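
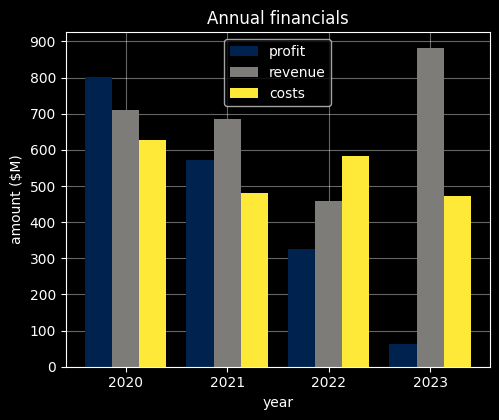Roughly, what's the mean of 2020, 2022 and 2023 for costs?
≈ 567

(600 + 600 + 500) / 3 ≈ 567.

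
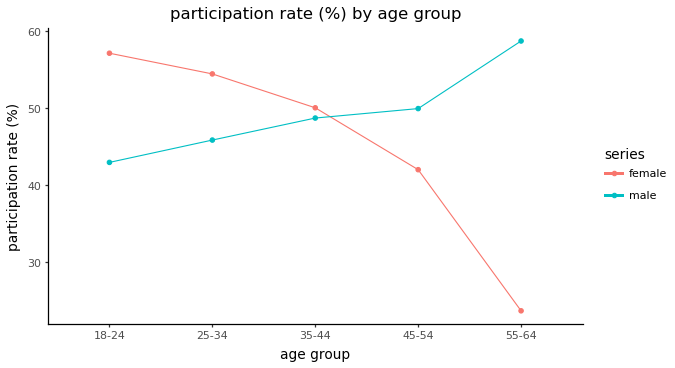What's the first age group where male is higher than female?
45-54

35-44: male ≈ 50 vs female ≈ 50 (not yet); 45-54: male ≈ 50 vs female ≈ 40 (first crossover).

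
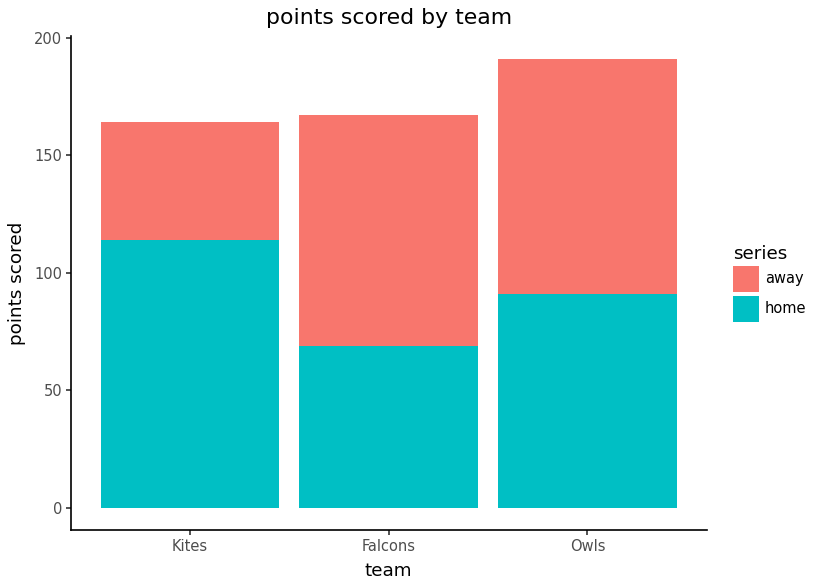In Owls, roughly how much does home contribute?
home top ≈ 100, bottom ≈ 0; segment ≈ 100.

≈ 100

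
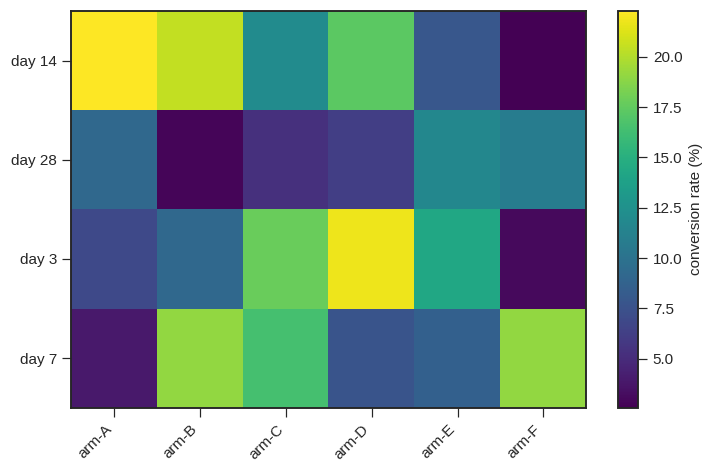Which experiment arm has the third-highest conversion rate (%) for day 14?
arm-D

Top 4 for day 14: arm-A ≈ 22, arm-B ≈ 20, arm-D ≈ 18, arm-C ≈ 12.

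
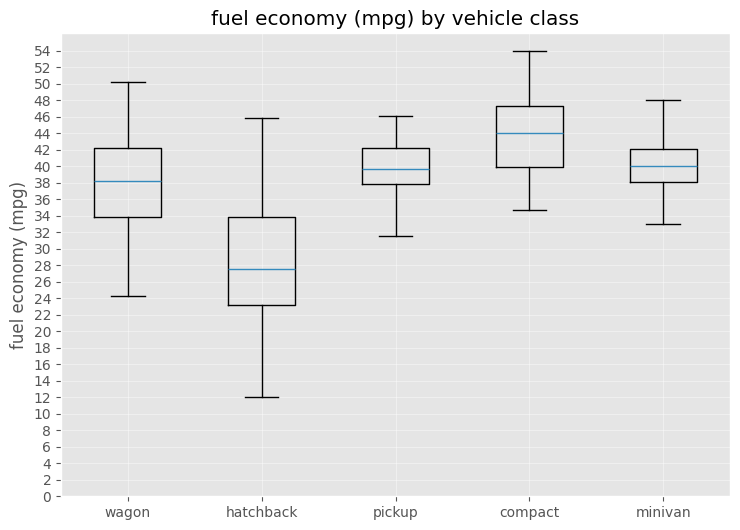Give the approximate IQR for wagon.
≈ 8

Q3 ≈ 42, Q1 ≈ 34; IQR ≈ 8.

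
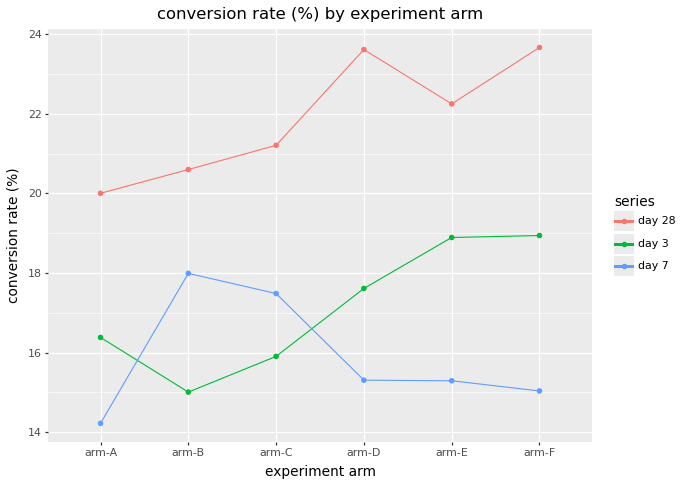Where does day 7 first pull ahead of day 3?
arm-B

arm-A: day 7 ≈ 14 vs day 3 ≈ 16 (not yet); arm-B: day 7 ≈ 18 vs day 3 ≈ 15 (first crossover).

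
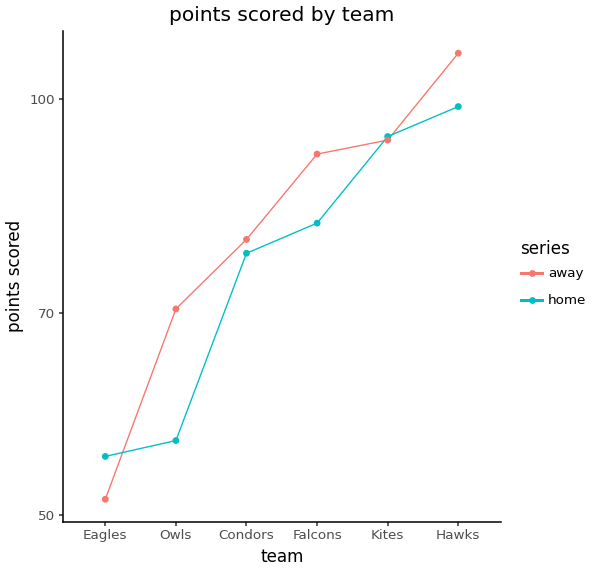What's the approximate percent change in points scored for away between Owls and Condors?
≈ +14.3%

Owls ≈ 70, Condors ≈ 80; (80 − 70) / 70 ≈ +14.3%.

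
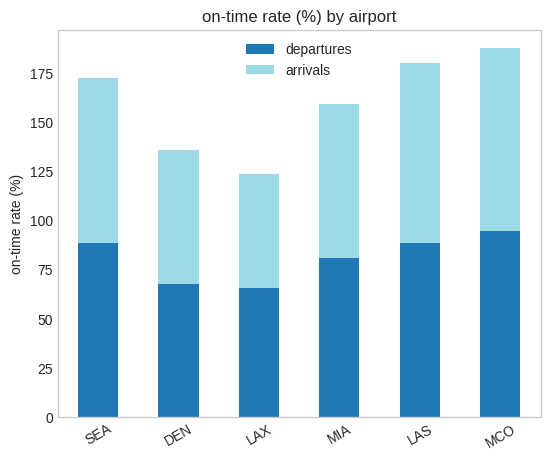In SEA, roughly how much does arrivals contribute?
≈ 100

arrivals top ≈ 180, bottom ≈ 80; segment ≈ 100.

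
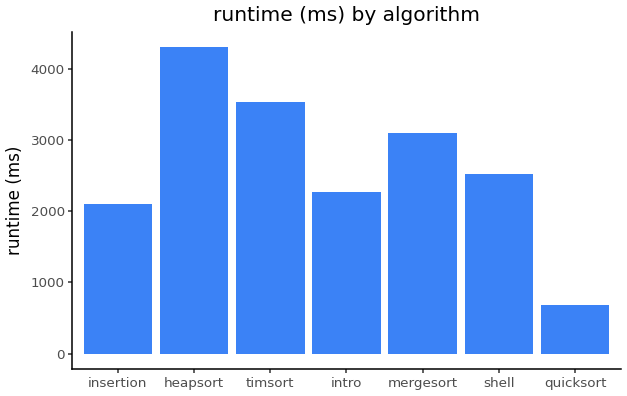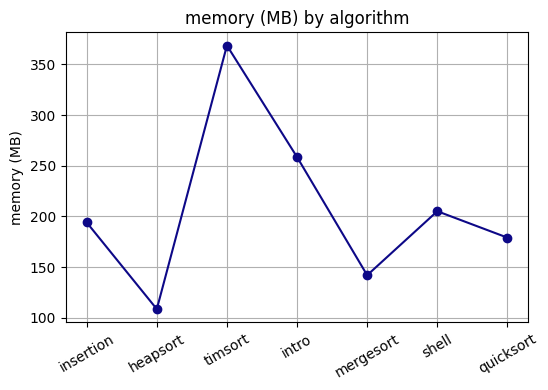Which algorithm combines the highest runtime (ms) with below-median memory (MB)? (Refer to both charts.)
heapsort

Chart 2 median memory (MB) ≈ 200; below-median algorithms: heapsort, mergesort, quicksort. Among those, heapsort has the highest runtime (ms) (≈ 4500).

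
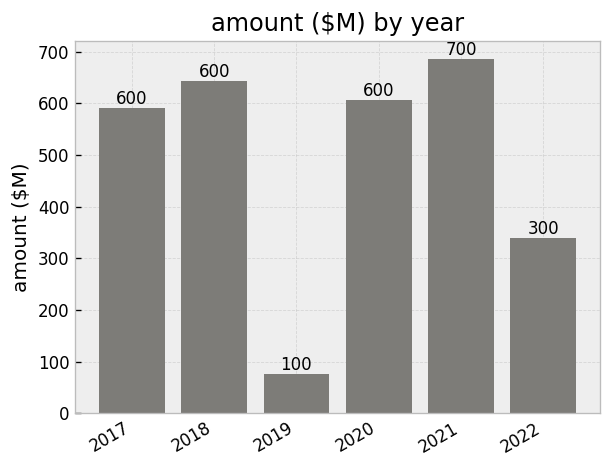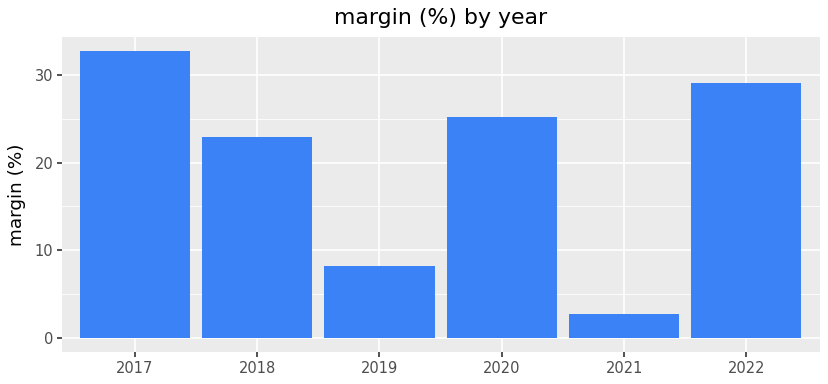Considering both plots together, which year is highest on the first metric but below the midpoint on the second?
Chart 2 median margin (%) ≈ 25; below-median years: 2018, 2019, 2021. Among those, 2021 has the highest amount ($M) (≈ 700).

2021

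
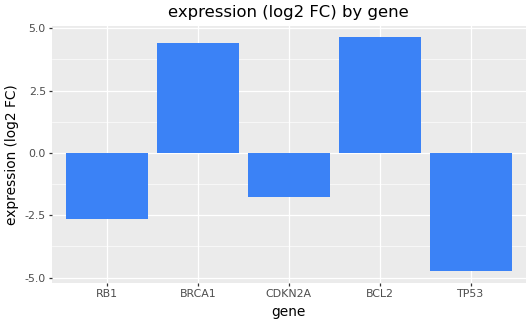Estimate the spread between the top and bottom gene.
≈ 10

Max BCL2 ≈ 5, min TP53 ≈ -5; range ≈ 10.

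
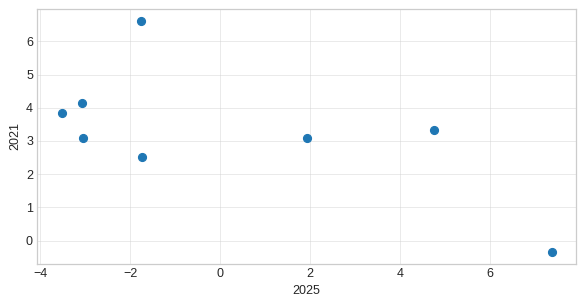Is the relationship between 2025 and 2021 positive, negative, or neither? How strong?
negative, moderate

Points are negatively correlated; moderate (|r| ≈ 0.6).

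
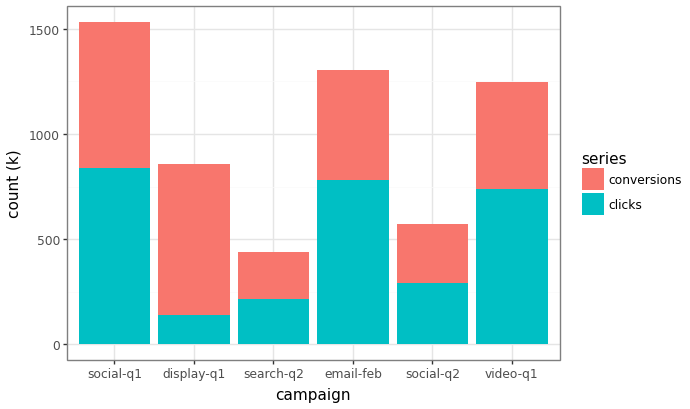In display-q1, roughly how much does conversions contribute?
conversions top ≈ 800, bottom ≈ 200; segment ≈ 600.

≈ 600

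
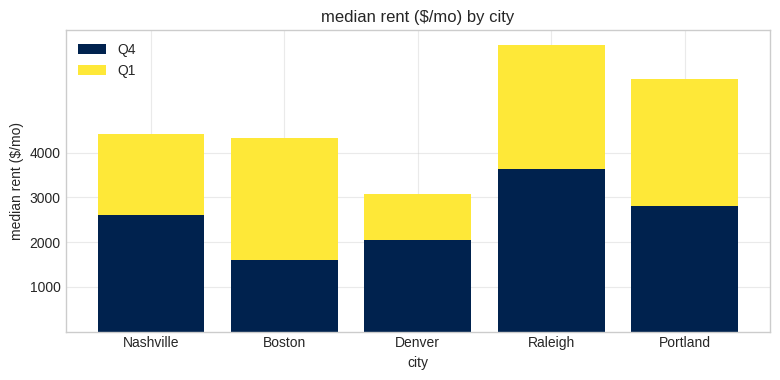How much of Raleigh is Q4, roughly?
≈ 4000

Q4 top ≈ 4000, bottom ≈ 0; segment ≈ 4000.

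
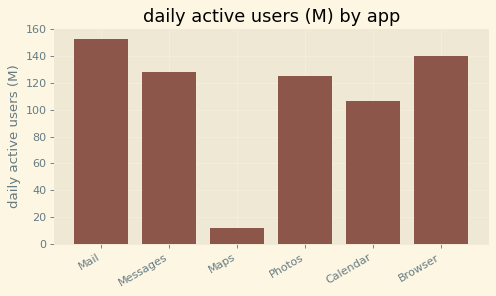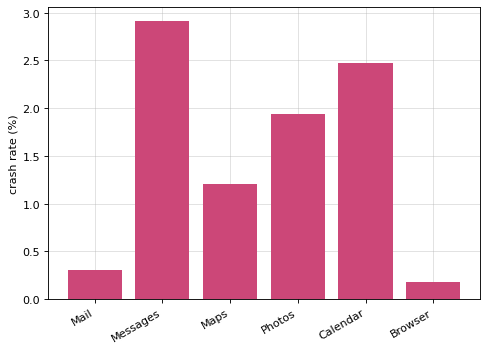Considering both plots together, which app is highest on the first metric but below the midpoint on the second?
Chart 2 median crash rate (%) ≈ 1.5; below-median apps: Mail, Maps, Browser. Among those, Mail has the highest daily active users (M) (≈ 160).

Mail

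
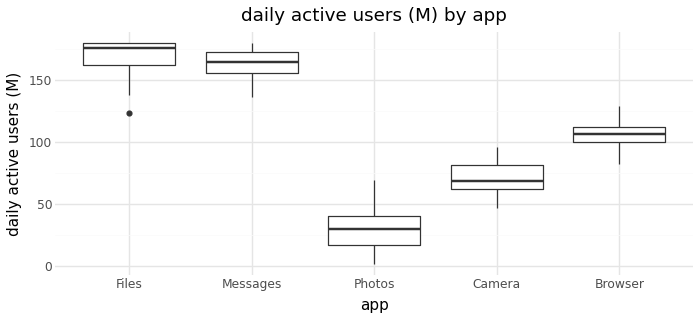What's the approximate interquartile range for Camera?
≈ 20

Q3 ≈ 80, Q1 ≈ 60; IQR ≈ 20.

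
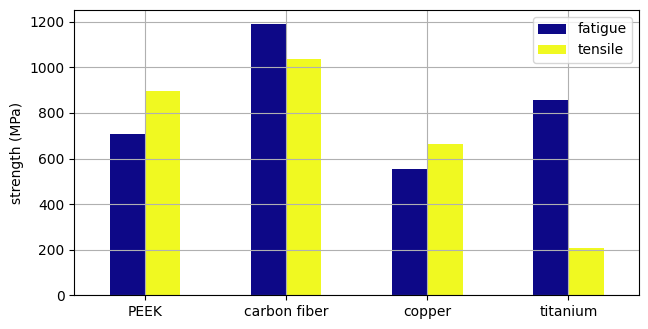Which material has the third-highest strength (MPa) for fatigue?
PEEK

Top 4 for fatigue: carbon fiber ≈ 1200, titanium ≈ 900, PEEK ≈ 700, copper ≈ 600.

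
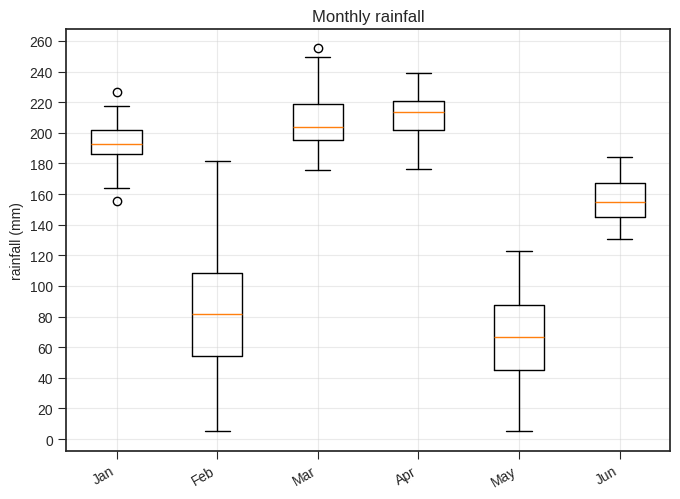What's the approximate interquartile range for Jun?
Q3 ≈ 160, Q1 ≈ 140; IQR ≈ 20.

≈ 20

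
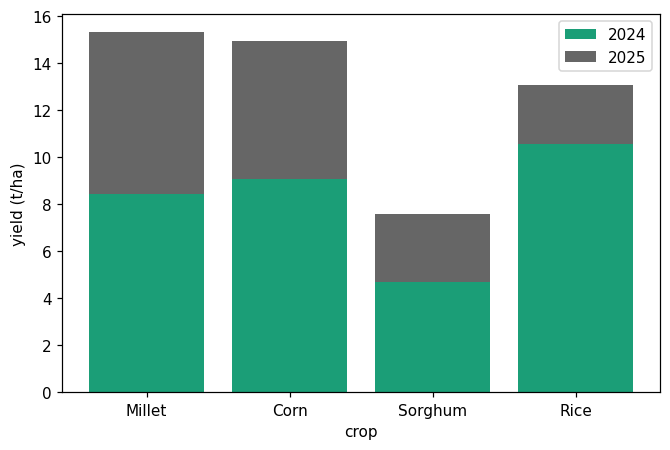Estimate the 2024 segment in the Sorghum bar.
2024 top ≈ 4, bottom ≈ 0; segment ≈ 4.

≈ 4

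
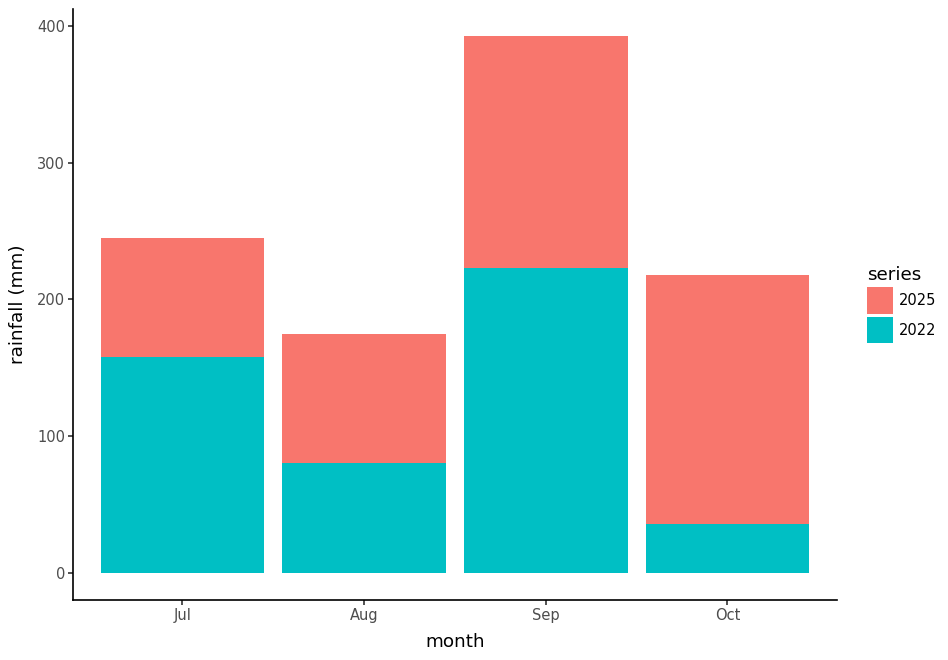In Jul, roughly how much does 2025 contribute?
≈ 100

2025 top ≈ 250, bottom ≈ 150; segment ≈ 100.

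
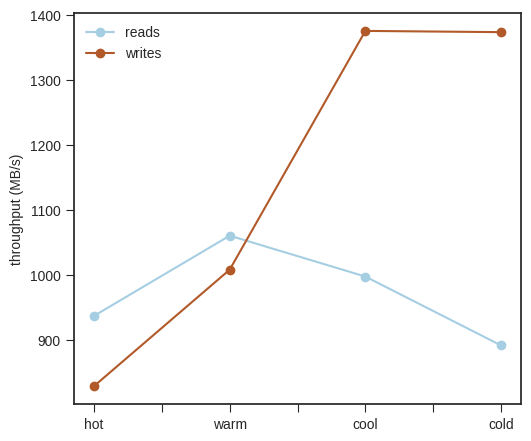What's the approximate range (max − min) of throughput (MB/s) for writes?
≈ 550

Max cool ≈ 1400, min hot ≈ 850; range ≈ 550.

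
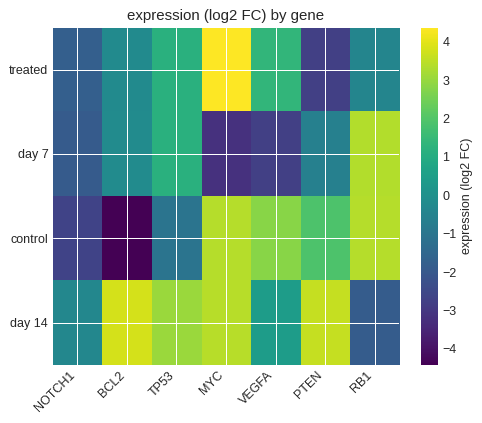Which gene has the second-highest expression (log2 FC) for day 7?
Top 3 for day 7: RB1 ≈ 3, TP53 ≈ 1, BCL2 ≈ 0.

TP53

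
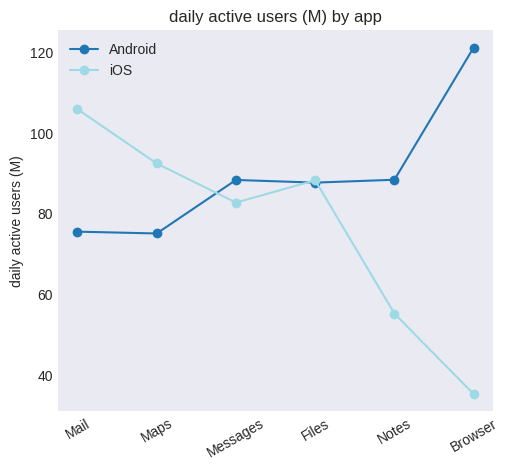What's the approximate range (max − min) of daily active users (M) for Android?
≈ 40

Max Browser ≈ 120, min Maps ≈ 80; range ≈ 40.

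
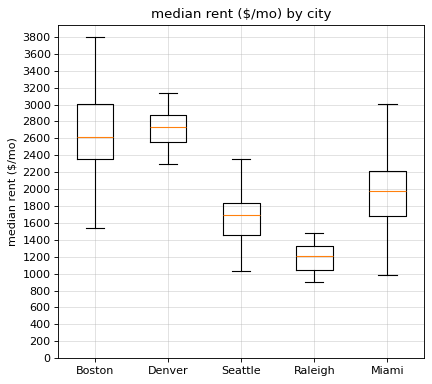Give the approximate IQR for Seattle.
Q3 ≈ 1800, Q1 ≈ 1400; IQR ≈ 400.

≈ 400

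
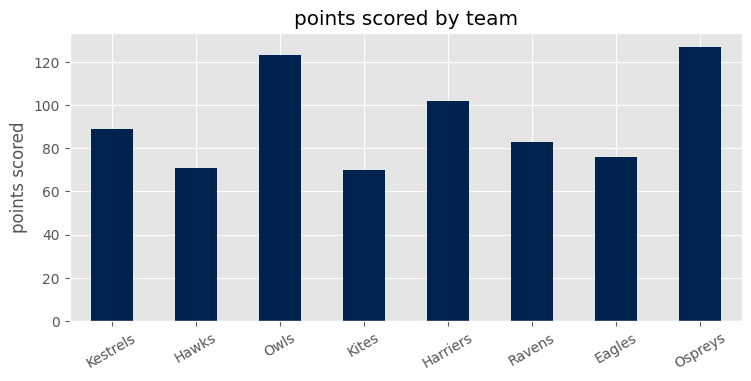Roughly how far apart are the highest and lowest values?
≈ 40

Max Ospreys ≈ 120, min Kites ≈ 80; range ≈ 40.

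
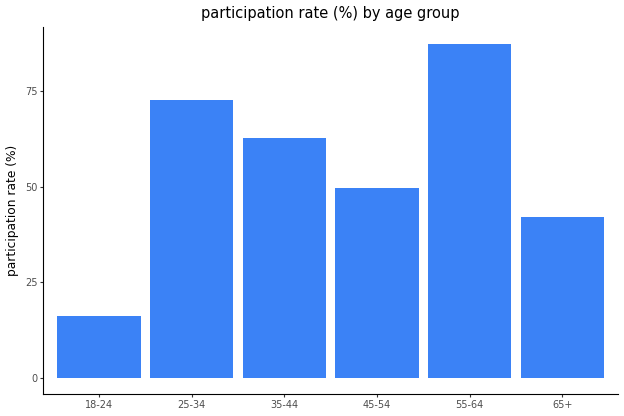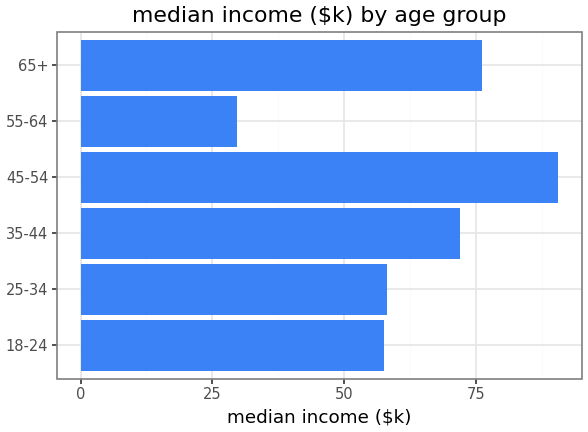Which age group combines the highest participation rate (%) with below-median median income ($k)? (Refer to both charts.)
Chart 2 median median income ($k) ≈ 70; below-median age groups: 18-24, 25-34, 55-64. Among those, 55-64 has the highest participation rate (%) (≈ 90).

55-64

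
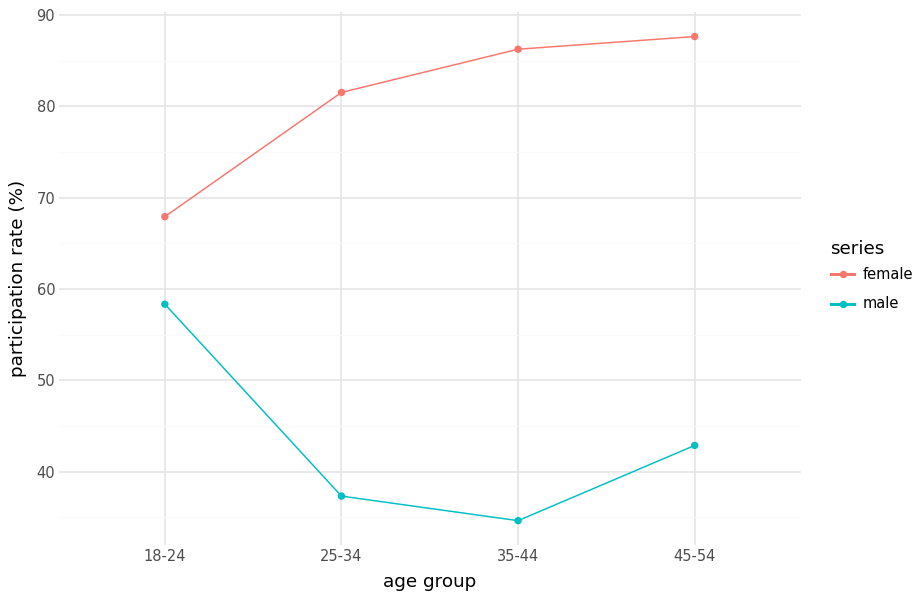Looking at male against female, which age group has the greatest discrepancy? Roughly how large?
35-44, ≈ 50 %

35-44: male ≈ 35, female ≈ 85 → gap ≈ 50. Next-largest (45-54) is only ≈ 45.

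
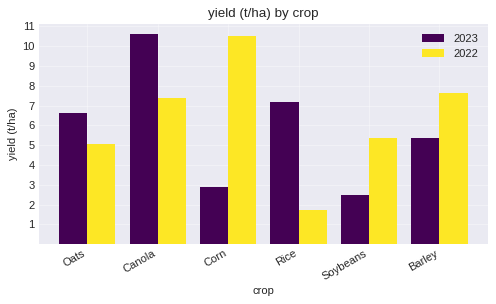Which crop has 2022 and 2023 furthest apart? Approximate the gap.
Corn, ≈ 7 t/ha

Corn: 2022 ≈ 10, 2023 ≈ 3 → gap ≈ 7. Next-largest (Rice) is only ≈ 5.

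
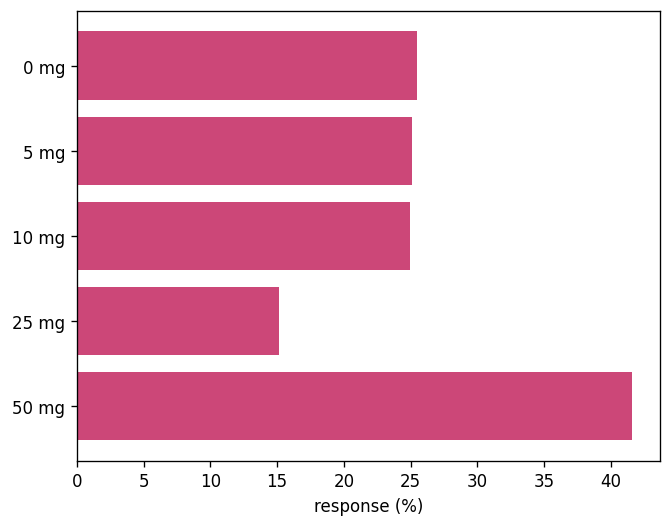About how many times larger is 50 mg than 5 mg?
≈ 1.6×

50 mg ≈ 40, 5 mg ≈ 25; 40/25 ≈ 1.6.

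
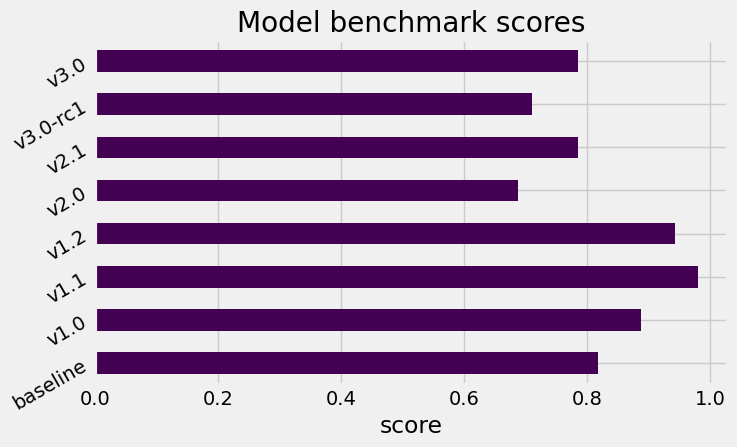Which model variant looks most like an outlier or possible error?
v1.1 ≈ 1.0; the rest sit between ≈ 0.7 and ≈ 0.9.

v1.1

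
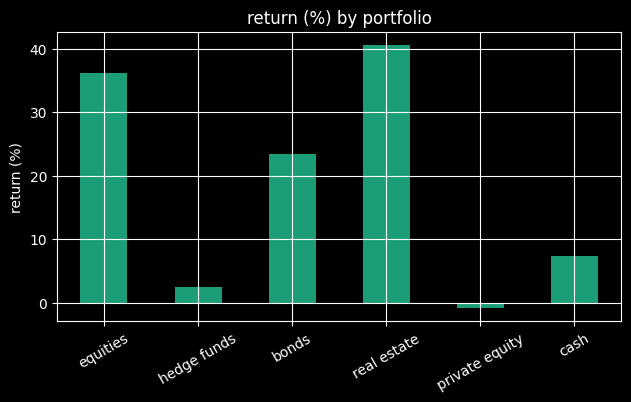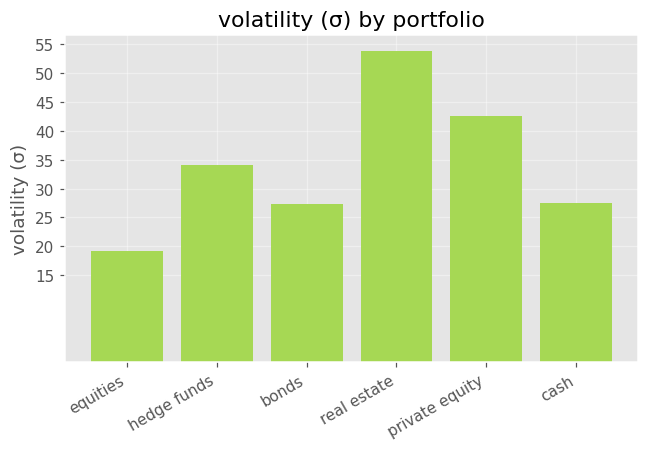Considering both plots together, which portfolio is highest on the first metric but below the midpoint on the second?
equities

Chart 2 median volatility (σ) ≈ 30; below-median portfolios: equities, bonds, cash. Among those, equities has the highest return (%) (≈ 35).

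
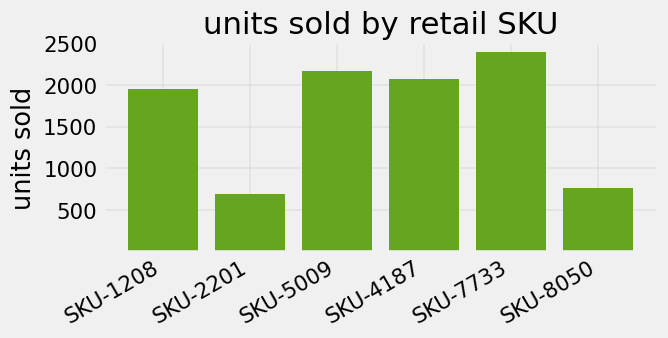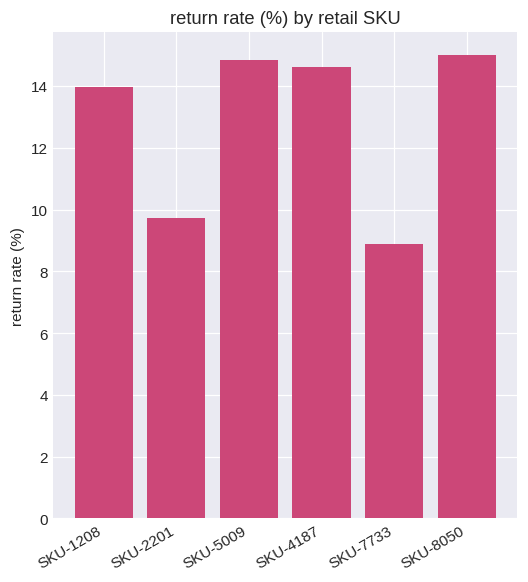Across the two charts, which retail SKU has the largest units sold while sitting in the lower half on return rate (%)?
Chart 2 median return rate (%) ≈ 14; below-median retail SKUs: SKU-1208, SKU-2201, SKU-7733. Among those, SKU-7733 has the highest units sold (≈ 2500).

SKU-7733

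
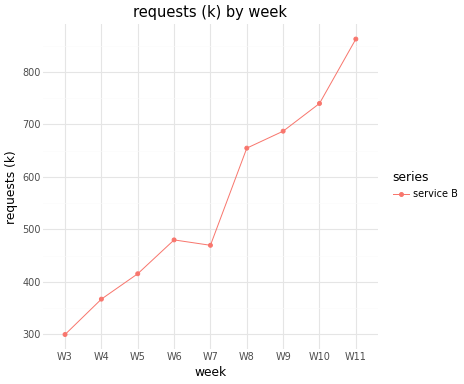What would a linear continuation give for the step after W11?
Last three: 700, 750, 850 → slope ≈ 75/step → next ≈ 925.

≈ 925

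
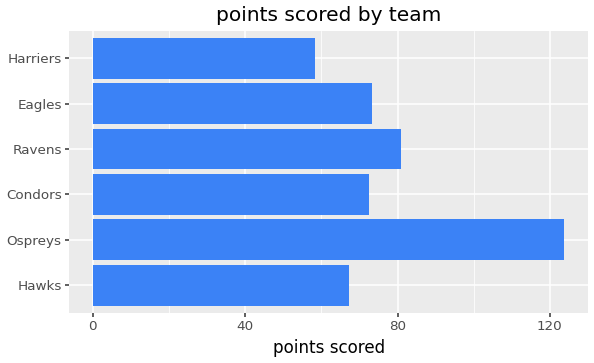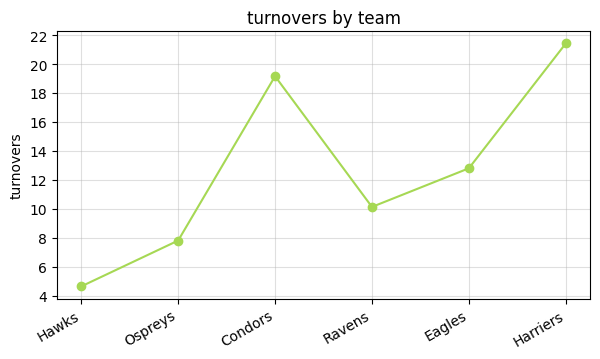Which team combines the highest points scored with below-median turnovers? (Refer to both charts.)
Chart 2 median turnovers ≈ 12; below-median teams: Hawks, Ospreys, Ravens. Among those, Ospreys has the highest points scored (≈ 120).

Ospreys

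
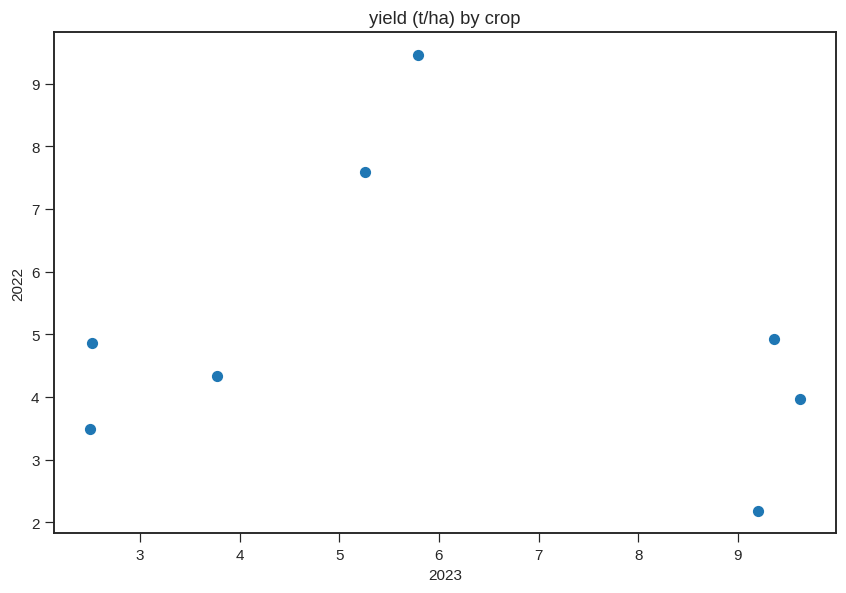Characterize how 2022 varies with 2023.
no clear correlation

Points are roughly uncorrelated; weak (|r| ≈ 0.2).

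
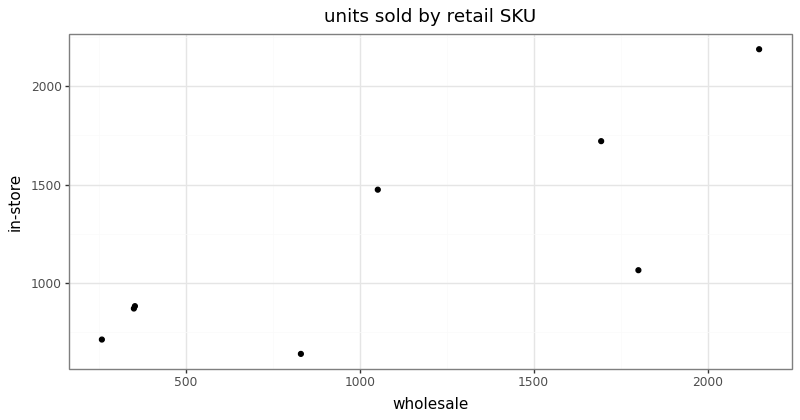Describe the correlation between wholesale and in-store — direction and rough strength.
positive, strong

Points are positively correlated; strong (|r| ≈ 0.8).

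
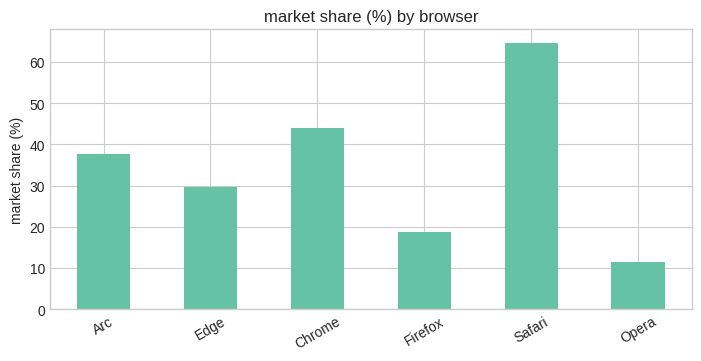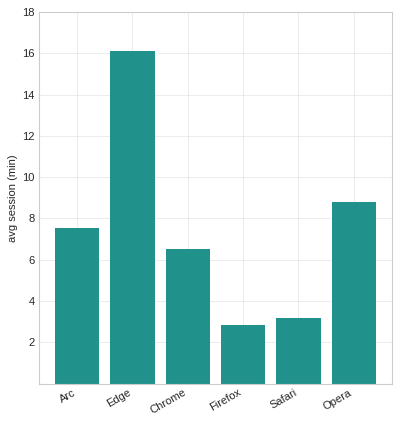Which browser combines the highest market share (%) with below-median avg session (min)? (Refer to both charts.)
Safari

Chart 2 median avg session (min) ≈ 8; below-median browsers: Chrome, Firefox, Safari. Among those, Safari has the highest market share (%) (≈ 60).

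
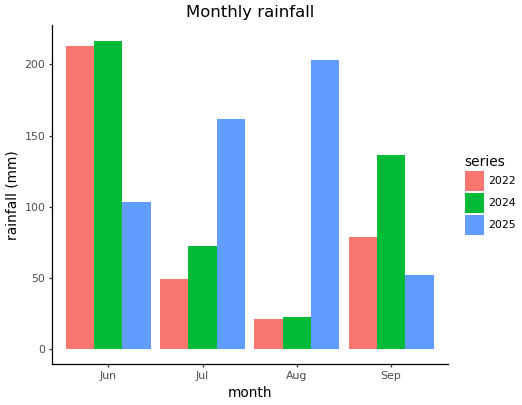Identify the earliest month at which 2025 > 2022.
Jun: 2025 ≈ 100 vs 2022 ≈ 220 (not yet); Jul: 2025 ≈ 160 vs 2022 ≈ 40 (first crossover).

Jul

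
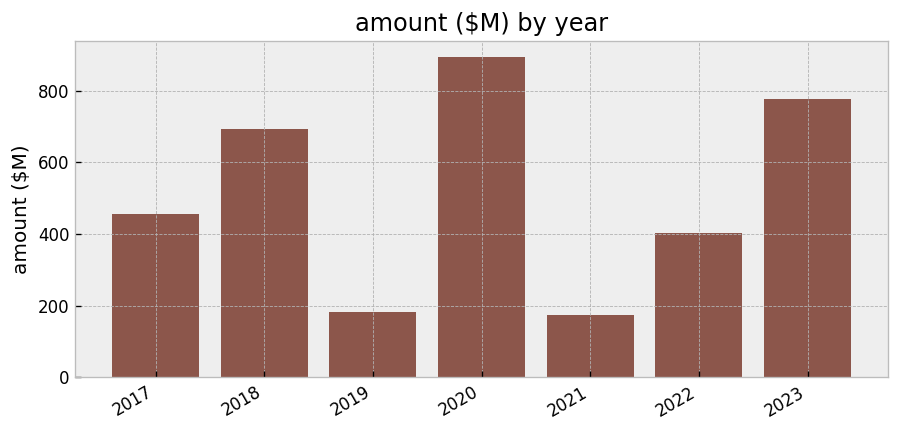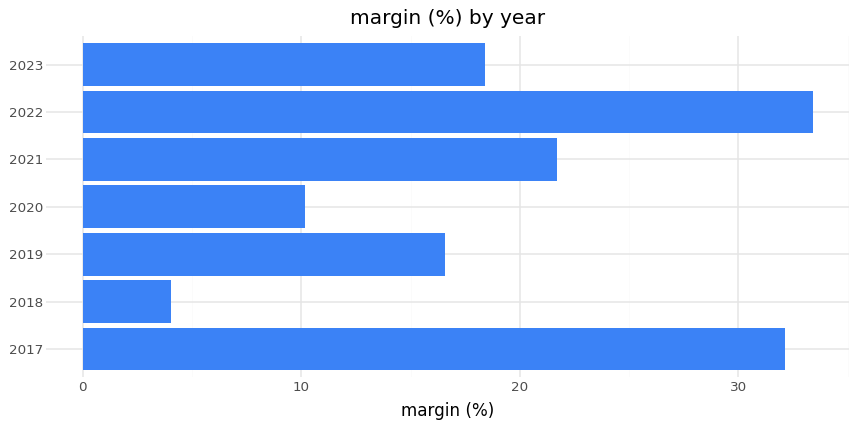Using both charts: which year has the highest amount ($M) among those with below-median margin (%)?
Chart 2 median margin (%) ≈ 20; below-median years: 2018, 2019, 2020. Among those, 2020 has the highest amount ($M) (≈ 900).

2020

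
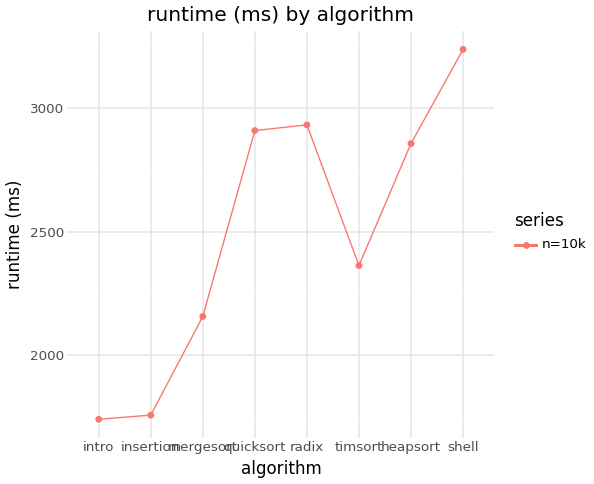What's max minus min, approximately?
Max shell ≈ 3200, min intro ≈ 1800; range ≈ 1400.

≈ 1400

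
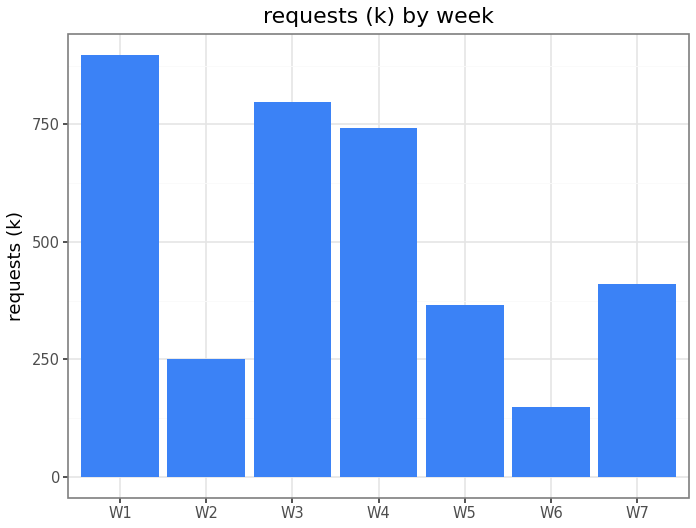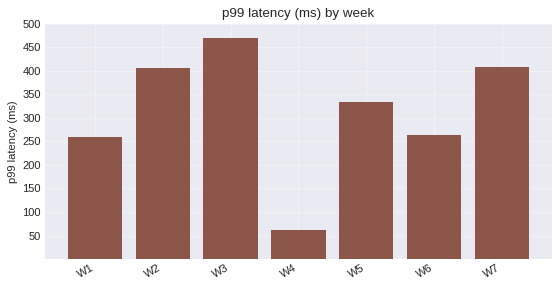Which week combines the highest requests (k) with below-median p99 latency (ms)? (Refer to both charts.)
W1

Chart 2 median p99 latency (ms) ≈ 350; below-median weeks: W1, W4, W6. Among those, W1 has the highest requests (k) (≈ 900).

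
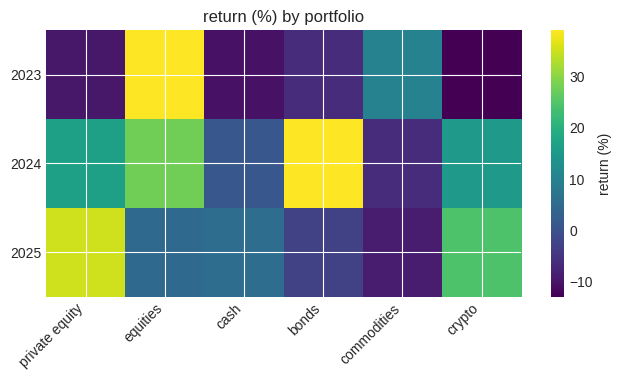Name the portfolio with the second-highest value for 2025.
crypto

Top 3 for 2025: private equity ≈ 35, crypto ≈ 25, cash ≈ 5.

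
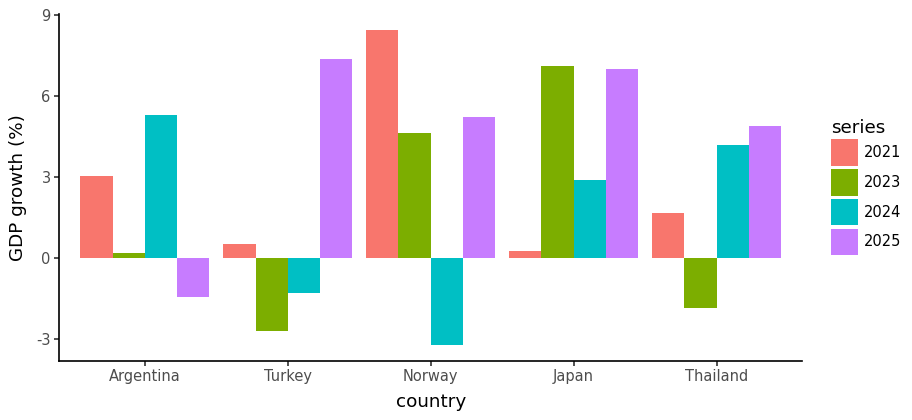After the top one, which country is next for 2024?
Thailand

Top 3 for 2024: Argentina ≈ 5, Thailand ≈ 4, Japan ≈ 3.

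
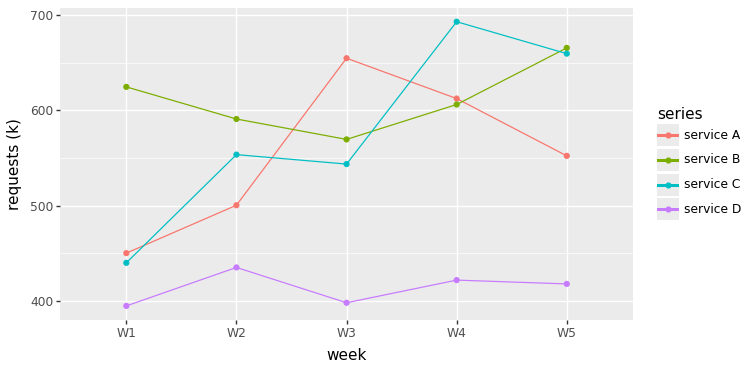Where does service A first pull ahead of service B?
W3

W2: service A ≈ 500 vs service B ≈ 600 (not yet); W3: service A ≈ 650 vs service B ≈ 575 (first crossover).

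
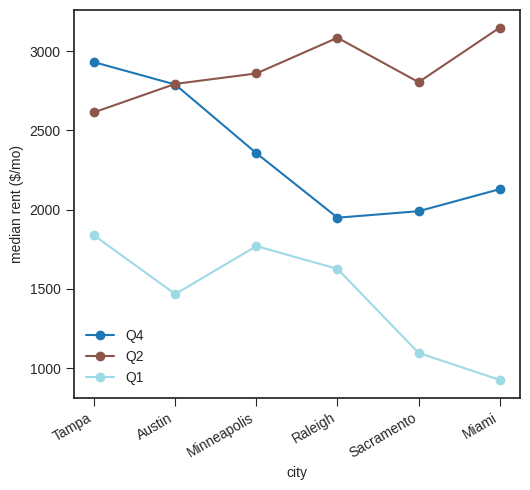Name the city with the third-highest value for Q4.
Top 4 for Q4: Tampa ≈ 3000, Austin ≈ 2800, Minneapolis ≈ 2400, Miami ≈ 2200.

Minneapolis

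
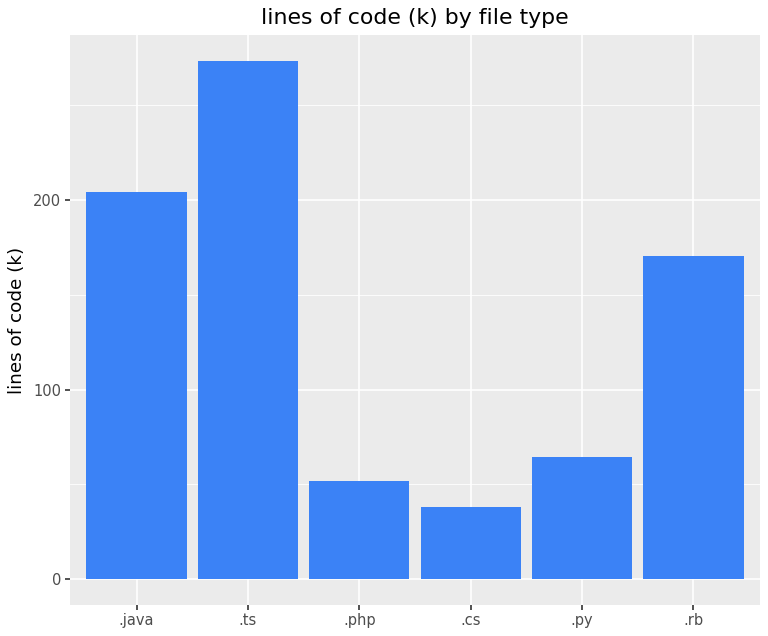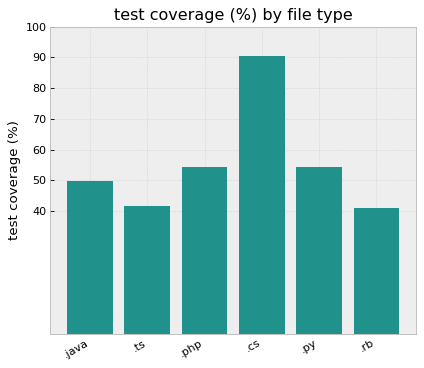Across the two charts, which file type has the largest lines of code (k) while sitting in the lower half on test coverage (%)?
Chart 2 median test coverage (%) ≈ 50; below-median file types: .java, .ts, .rb. Among those, .ts has the highest lines of code (k) (≈ 250).

.ts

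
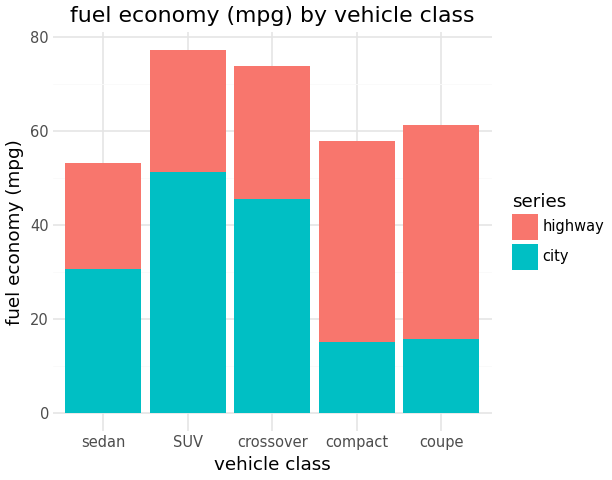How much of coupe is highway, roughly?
≈ 40

highway top ≈ 60, bottom ≈ 20; segment ≈ 40.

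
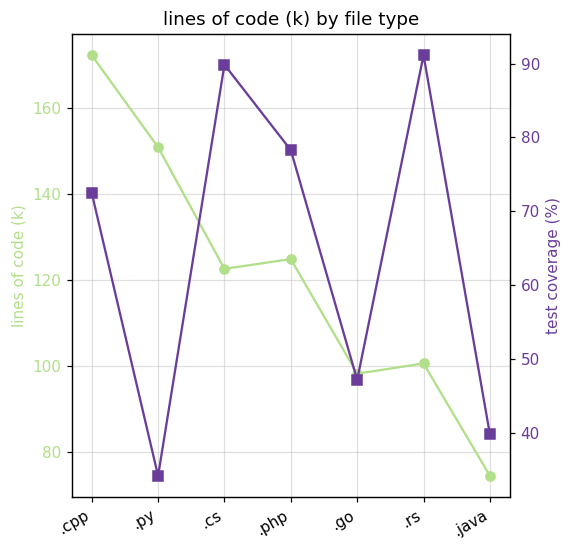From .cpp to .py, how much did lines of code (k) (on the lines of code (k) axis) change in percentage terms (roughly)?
≈ -11.8%

.cpp ≈ 170, .py ≈ 150; (150 − 170) / 170 ≈ -11.8%.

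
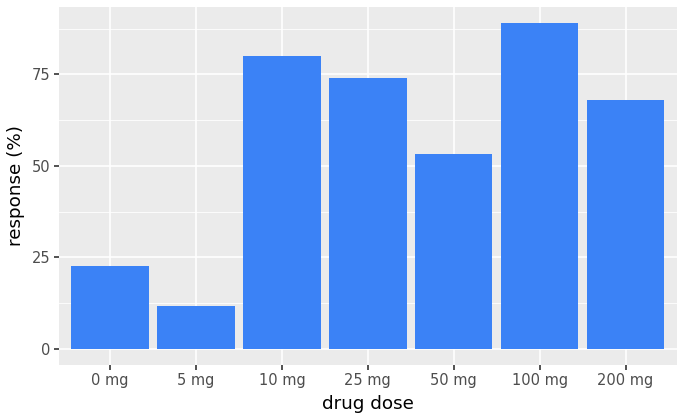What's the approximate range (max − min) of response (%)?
Max 100 mg ≈ 90, min 5 mg ≈ 10; range ≈ 80.

≈ 80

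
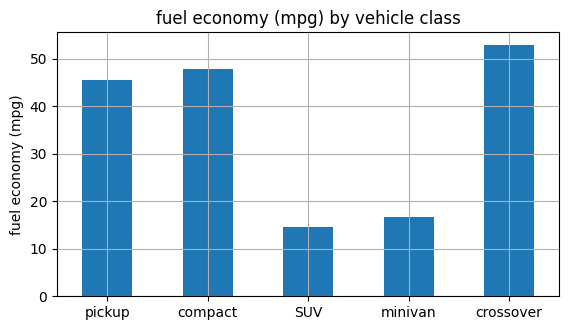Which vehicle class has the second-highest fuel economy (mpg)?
Top 3: crossover ≈ 55, compact ≈ 50, pickup ≈ 45.

compact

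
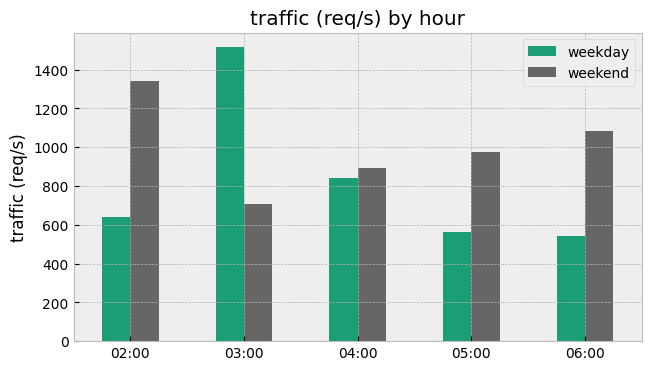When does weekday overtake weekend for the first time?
02:00: weekday ≈ 600 vs weekend ≈ 1400 (not yet); 03:00: weekday ≈ 1600 vs weekend ≈ 800 (first crossover).

03:00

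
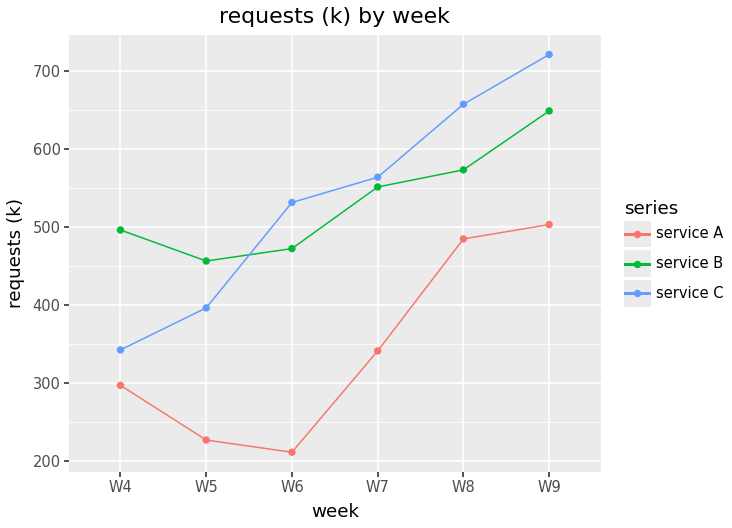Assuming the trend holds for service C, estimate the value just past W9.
Last three: 550, 650, 700 → slope ≈ 75/step → next ≈ 775.

≈ 775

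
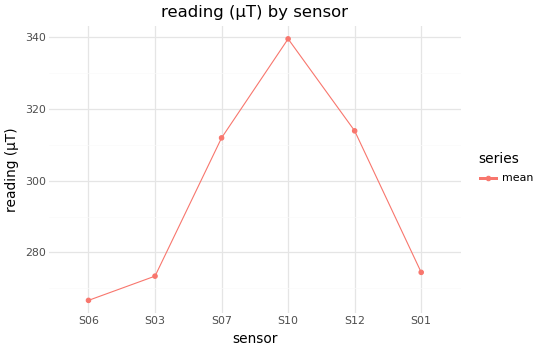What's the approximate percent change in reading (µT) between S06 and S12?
≈ +14.8%

S06 ≈ 270, S12 ≈ 310; (310 − 270) / 270 ≈ +14.8%.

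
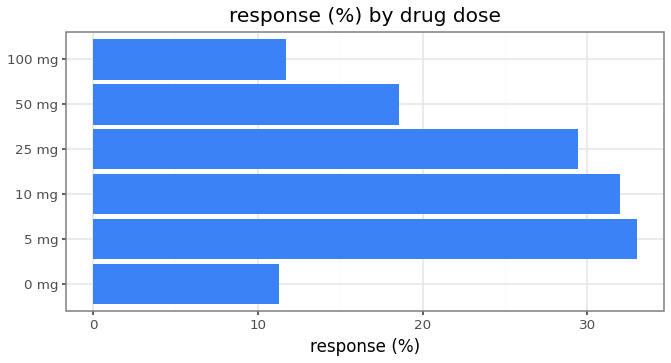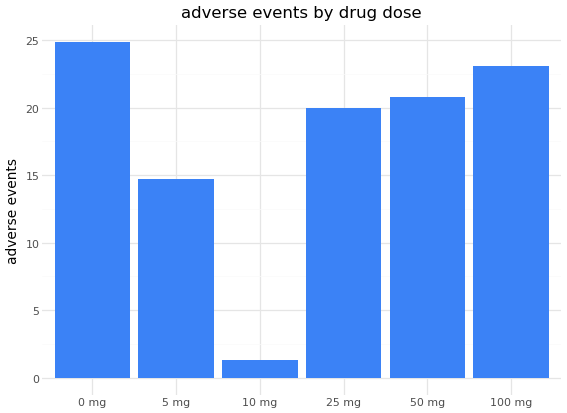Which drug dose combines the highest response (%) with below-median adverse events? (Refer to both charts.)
5 mg

Chart 2 median adverse events ≈ 20; below-median drug doses: 5 mg, 10 mg, 25 mg. Among those, 5 mg has the highest response (%) (≈ 35).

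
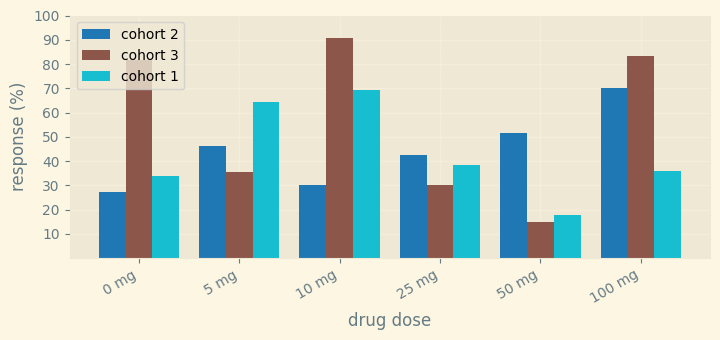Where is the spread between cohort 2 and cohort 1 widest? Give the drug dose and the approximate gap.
10 mg: cohort 2 ≈ 30, cohort 1 ≈ 70 → gap ≈ 40. Next-largest (100 mg) is only ≈ 30.

10 mg, ≈ 40 %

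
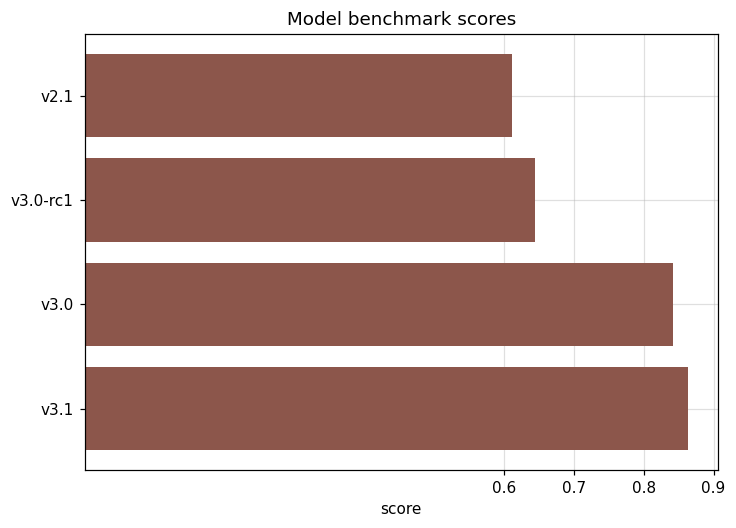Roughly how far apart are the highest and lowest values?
≈ 0.3

Max v3.1 ≈ 0.9, min v2.1 ≈ 0.6; range ≈ 0.3.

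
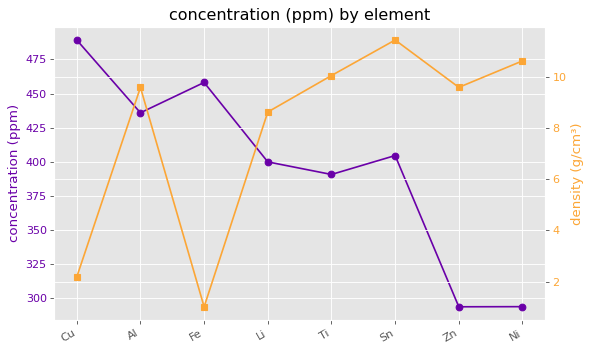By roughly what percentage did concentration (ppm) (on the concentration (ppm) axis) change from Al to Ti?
Al ≈ 440, Ti ≈ 400; (400 − 440) / 440 ≈ -9.1%.

≈ -9.1%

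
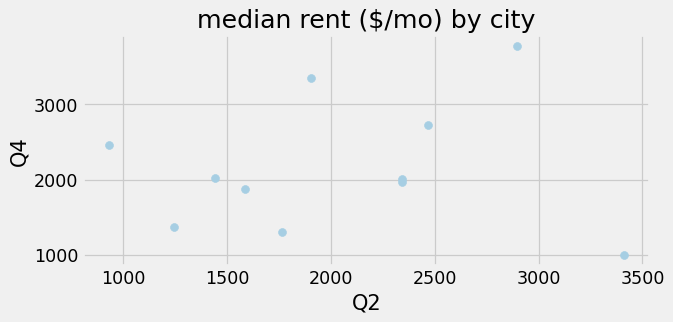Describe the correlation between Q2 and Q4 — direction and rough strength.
Points are roughly uncorrelated; weak (|r| ≈ 0.1).

no clear correlation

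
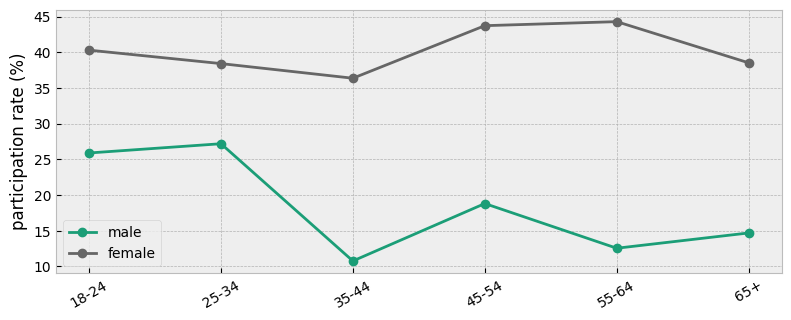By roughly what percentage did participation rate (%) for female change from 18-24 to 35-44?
18-24 ≈ 40, 35-44 ≈ 35; (35 − 40) / 40 ≈ -12.5%.

≈ -12.5%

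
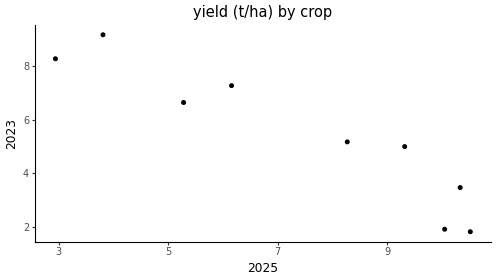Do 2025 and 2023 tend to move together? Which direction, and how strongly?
Points are negatively correlated; strong (|r| ≈ 0.9).

negative, strong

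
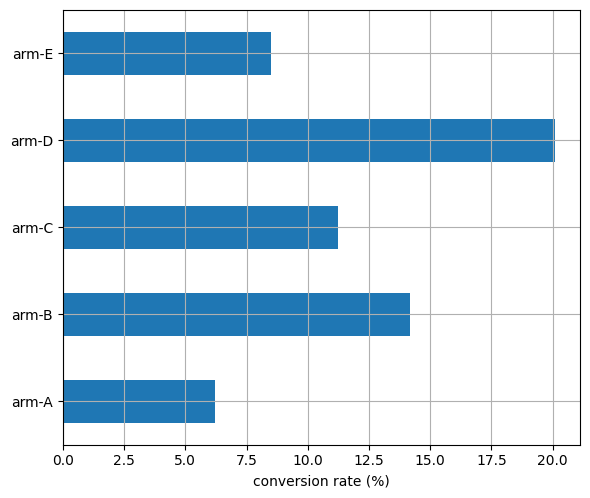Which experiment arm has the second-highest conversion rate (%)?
arm-B

Top 3: arm-D ≈ 20, arm-B ≈ 14, arm-C ≈ 12.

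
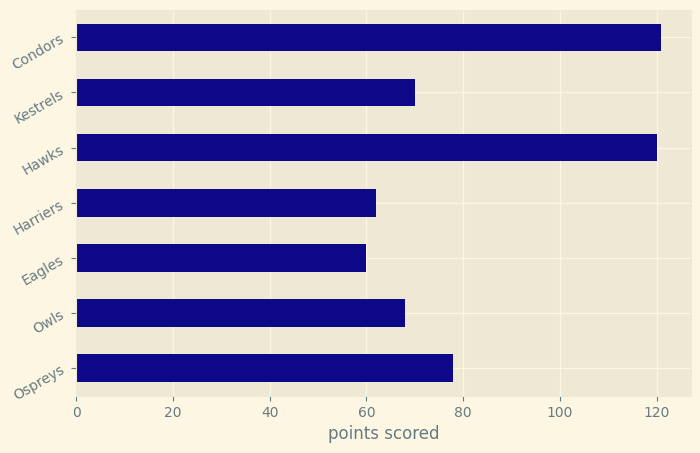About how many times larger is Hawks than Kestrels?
Hawks ≈ 120, Kestrels ≈ 80; 120/80 ≈ 1.5.

≈ 1.5×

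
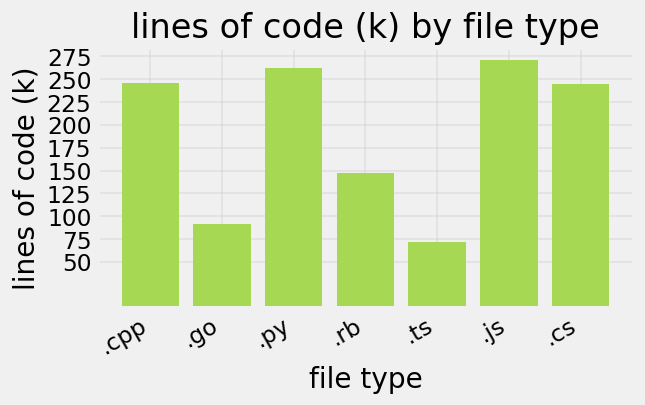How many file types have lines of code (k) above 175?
4

Above 175: .cpp, .py, .js, .cs.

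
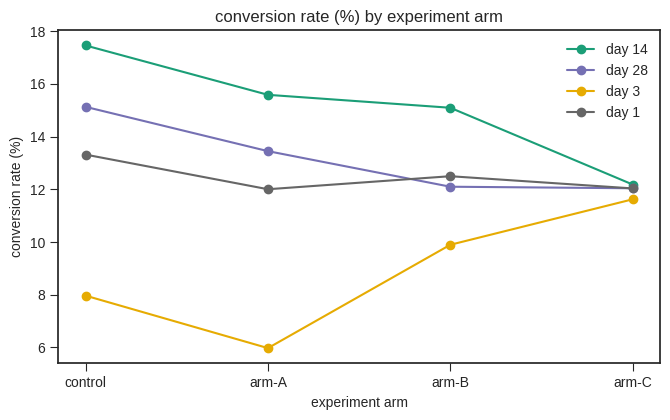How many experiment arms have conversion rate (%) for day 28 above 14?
Above 14: control.

1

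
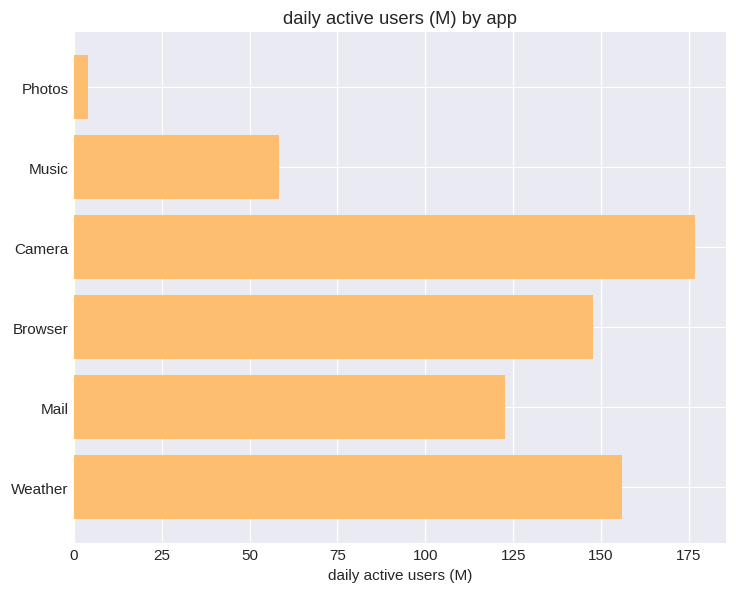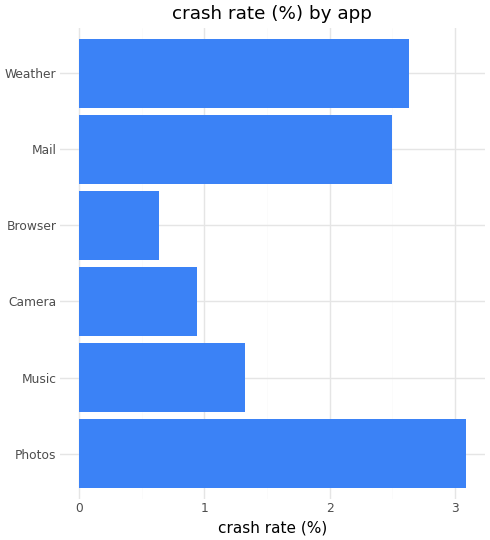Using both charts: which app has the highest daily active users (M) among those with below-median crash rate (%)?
Chart 2 median crash rate (%) ≈ 2; below-median apps: Music, Camera, Browser. Among those, Camera has the highest daily active users (M) (≈ 180).

Camera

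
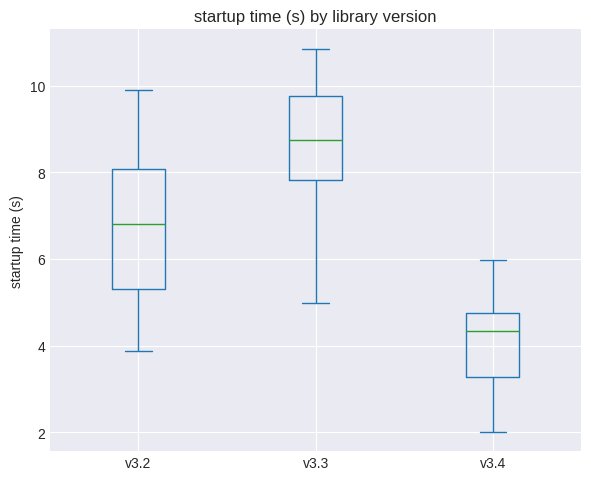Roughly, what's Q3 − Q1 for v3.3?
≈ 2.0

Q3 ≈ 10.0, Q1 ≈ 8.0; IQR ≈ 2.0.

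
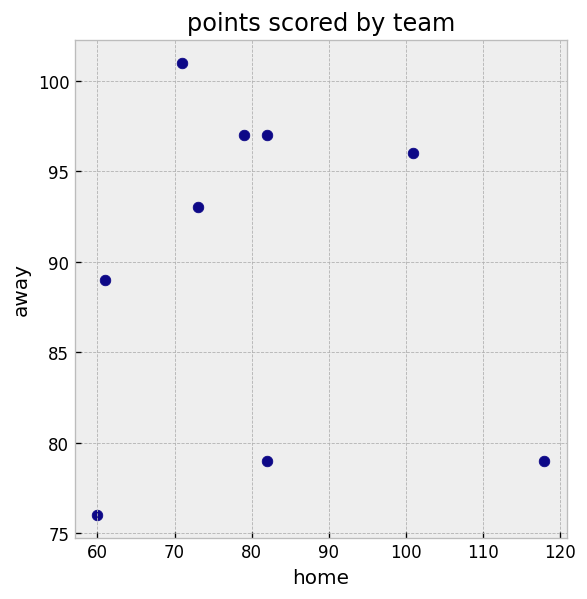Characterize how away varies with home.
no clear correlation

Points are roughly uncorrelated; weak (|r| ≈ 0.1).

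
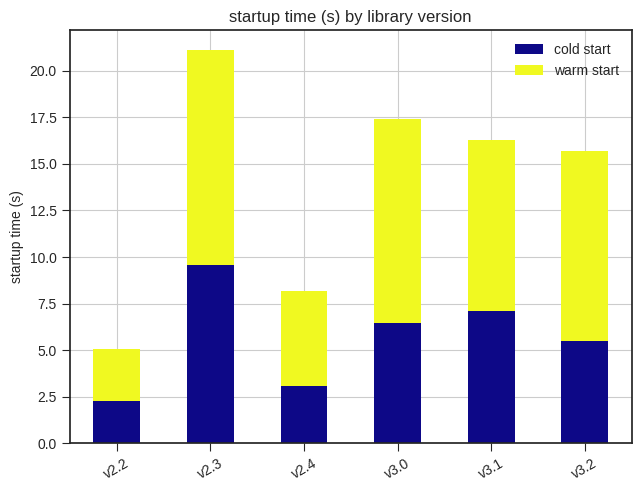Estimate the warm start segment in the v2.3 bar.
warm start top ≈ 22, bottom ≈ 10; segment ≈ 12.

≈ 12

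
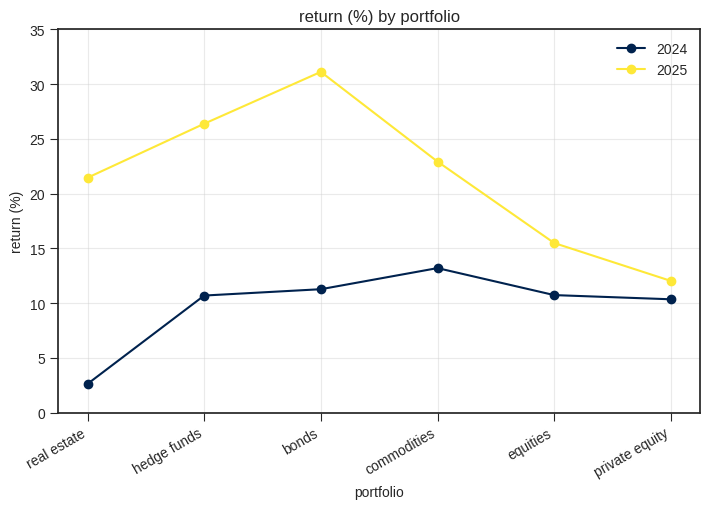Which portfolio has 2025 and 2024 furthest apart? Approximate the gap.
bonds, ≈ 20 %

bonds: 2025 ≈ 30, 2024 ≈ 10 → gap ≈ 20. Next-largest (real estate) is only ≈ 15.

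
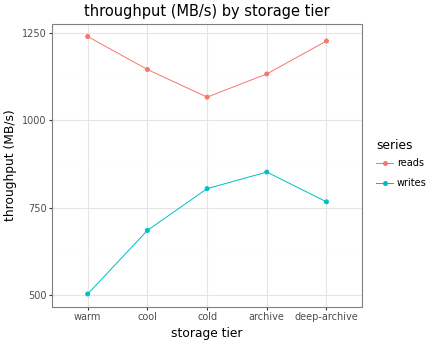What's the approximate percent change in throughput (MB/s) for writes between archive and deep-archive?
≈ -11.1%

archive ≈ 900, deep-archive ≈ 800; (800 − 900) / 900 ≈ -11.1%.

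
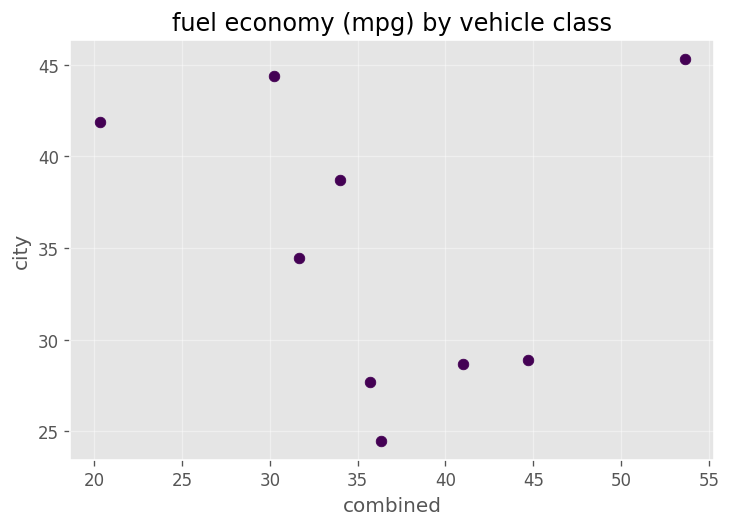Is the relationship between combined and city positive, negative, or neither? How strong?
no clear correlation

Points are roughly uncorrelated; weak (|r| ≈ 0.1).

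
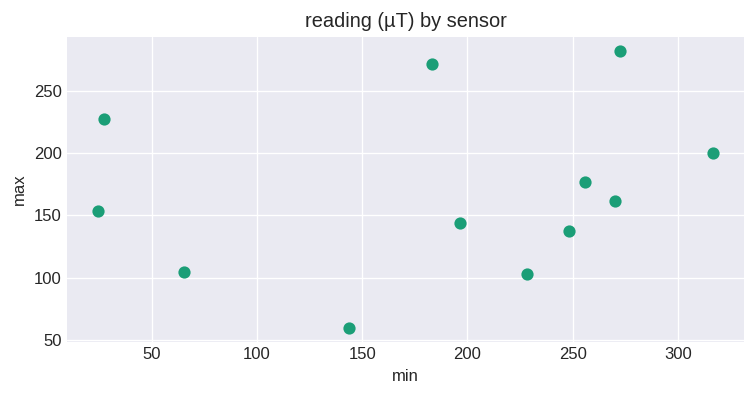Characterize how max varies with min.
Points are roughly uncorrelated; weak (|r| ≈ 0.2).

no clear correlation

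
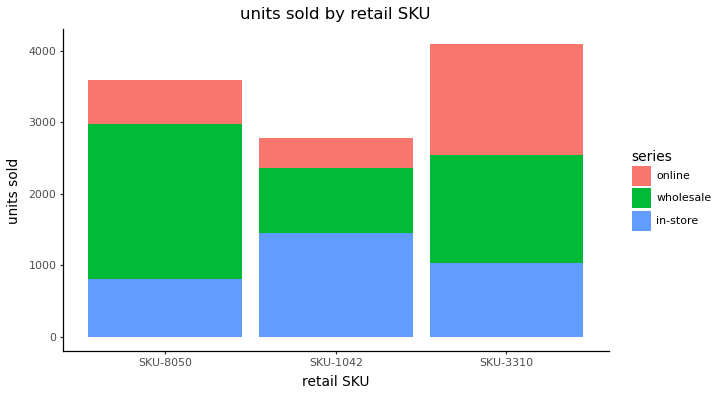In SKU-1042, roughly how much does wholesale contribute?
wholesale top ≈ 2500, bottom ≈ 1500; segment ≈ 1000.

≈ 1000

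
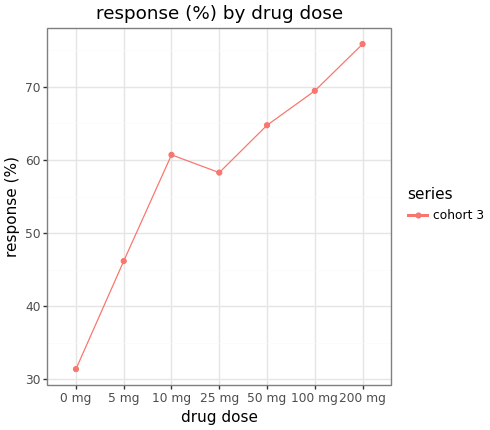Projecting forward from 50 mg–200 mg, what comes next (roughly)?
≈ 80

Last three: 65, 70, 75 → slope ≈ 5/step → next ≈ 80.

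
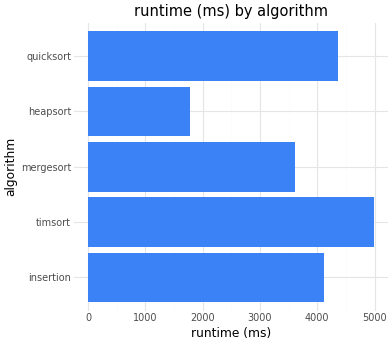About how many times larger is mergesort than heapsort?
mergesort ≈ 3500, heapsort ≈ 2000; 3500/2000 ≈ 1.75.

≈ 1.75×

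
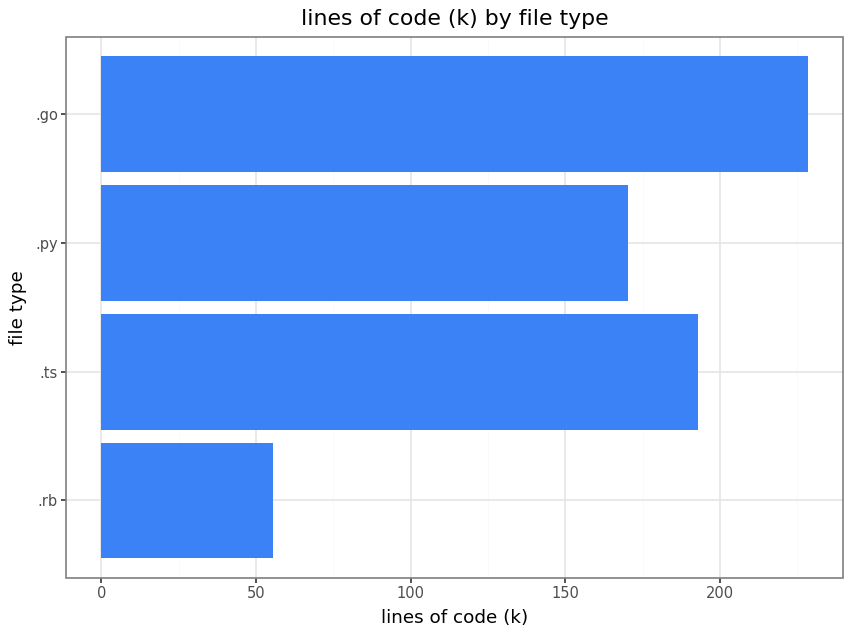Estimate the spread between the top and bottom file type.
Max .go ≈ 220, min .rb ≈ 60; range ≈ 160.

≈ 160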